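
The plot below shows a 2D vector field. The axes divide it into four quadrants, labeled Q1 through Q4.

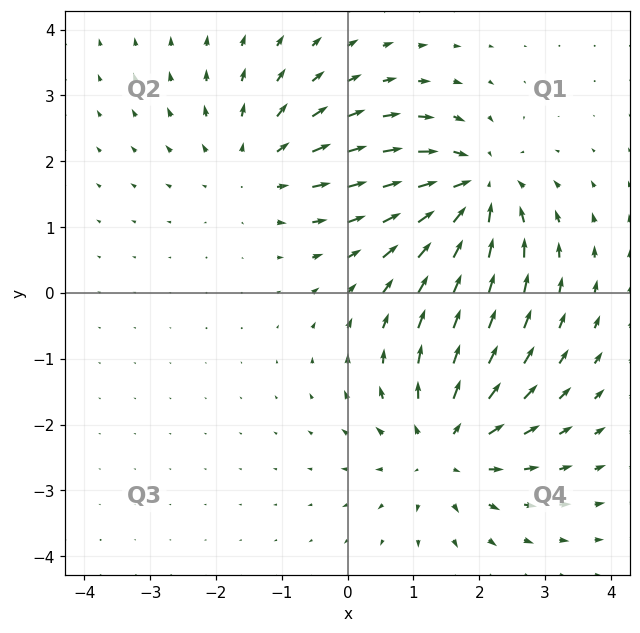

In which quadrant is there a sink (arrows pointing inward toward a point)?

Q1

The sink sits at approximately (1.9, 1.6), which lies in quadrant Q1. The divergence there is about -5, negative as expected for a sink.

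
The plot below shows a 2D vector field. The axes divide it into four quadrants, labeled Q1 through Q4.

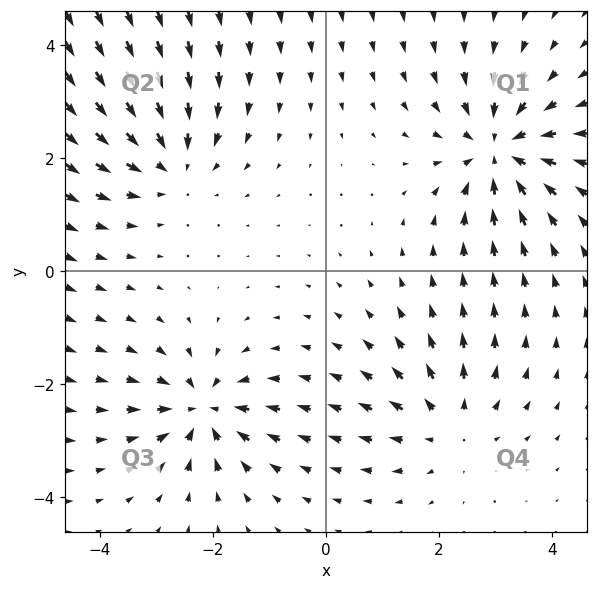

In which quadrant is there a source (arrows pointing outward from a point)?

Q4

The source sits at approximately (2.2, -2.7), which lies in quadrant Q4. The divergence there is about +3, positive as expected for a source.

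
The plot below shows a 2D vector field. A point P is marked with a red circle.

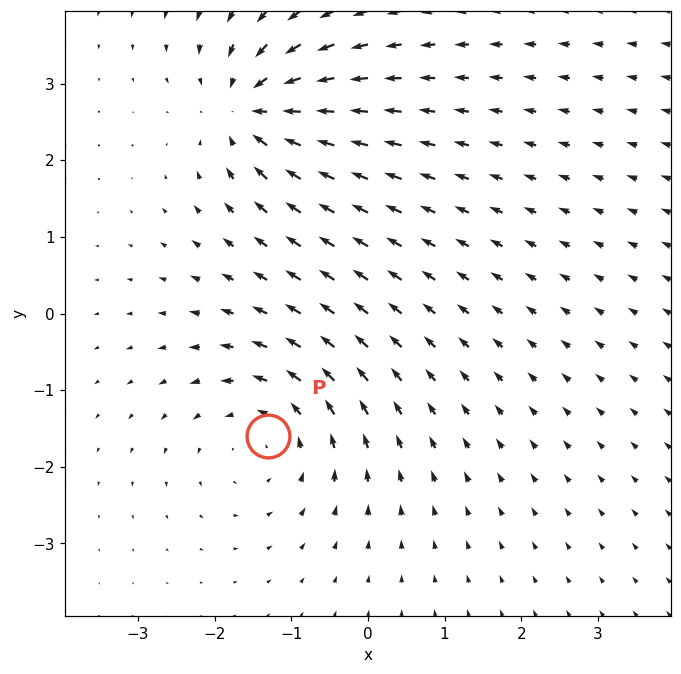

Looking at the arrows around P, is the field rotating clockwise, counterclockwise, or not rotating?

Near P at (-1.3, -1.6) the arrows circulate counterclockwise. The curl (z-component) there is about +4; positive curl means counterclockwise rotation.

counterclockwise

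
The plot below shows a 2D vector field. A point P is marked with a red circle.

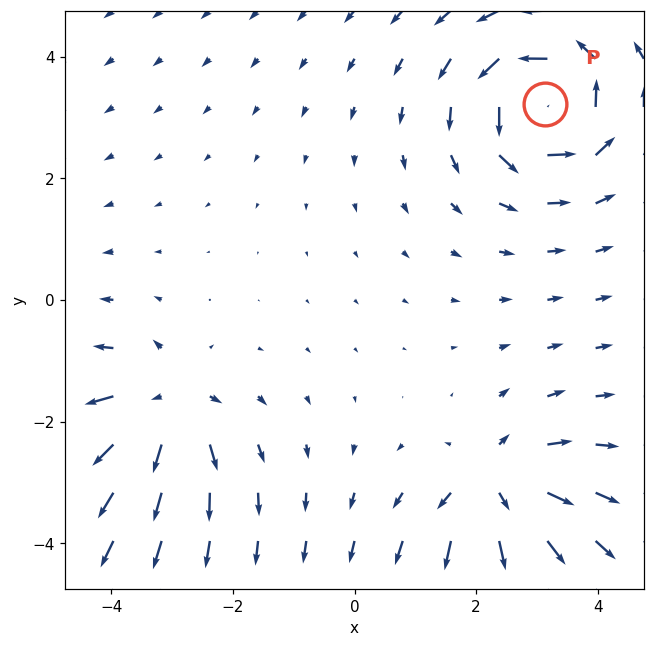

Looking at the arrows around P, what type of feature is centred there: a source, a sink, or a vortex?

At P (3.1, 3.2) the arrows circulate counterclockwise. Divergence ≈0, curl about +6 — near-zero divergence with nonzero curl is a vortex.

vortex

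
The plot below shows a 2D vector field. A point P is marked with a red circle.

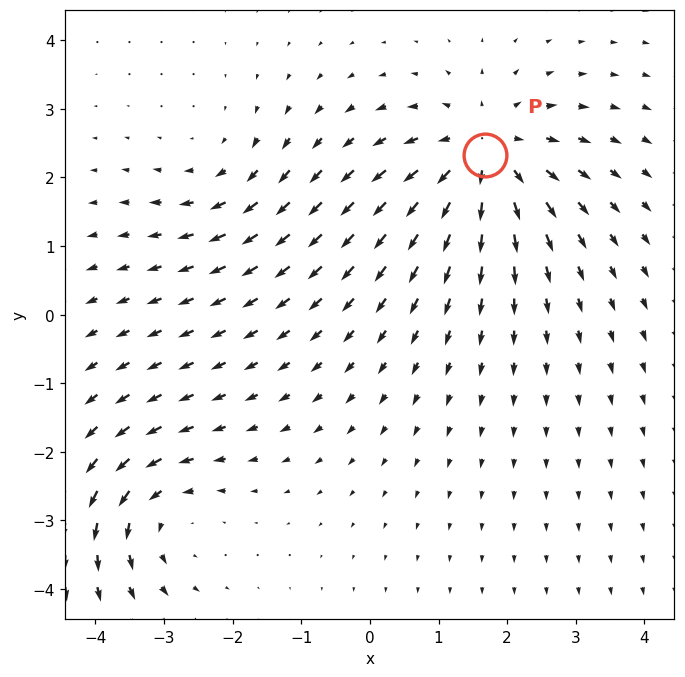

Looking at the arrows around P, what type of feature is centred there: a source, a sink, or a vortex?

At P (1.7, 2.3) the arrows spread outward. Divergence about +5, curl ≈0 — positive divergence with near-zero curl is a source.

source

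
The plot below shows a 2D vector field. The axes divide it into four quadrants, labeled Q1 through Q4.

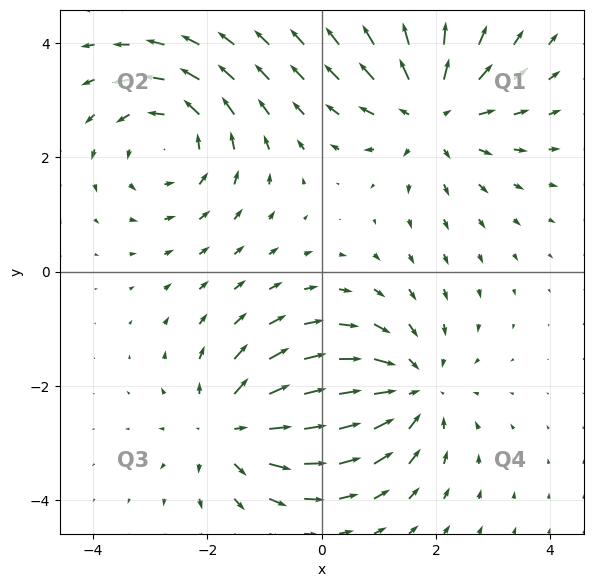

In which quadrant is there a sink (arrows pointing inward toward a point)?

Q4

The sink sits at approximately (1.5, -2.1), which lies in quadrant Q4. The divergence there is about -4, negative as expected for a sink.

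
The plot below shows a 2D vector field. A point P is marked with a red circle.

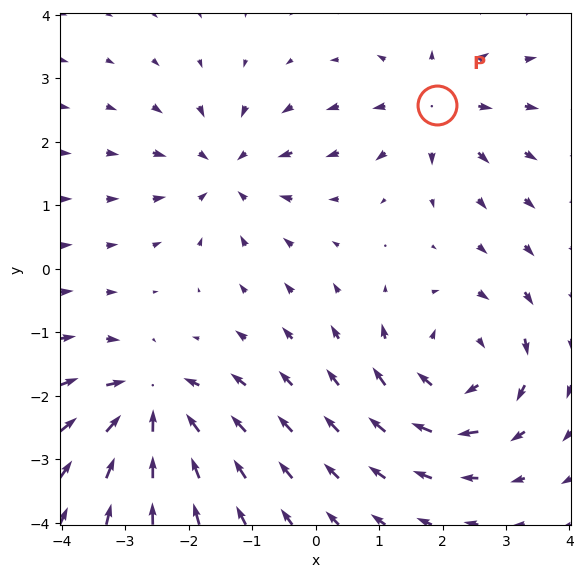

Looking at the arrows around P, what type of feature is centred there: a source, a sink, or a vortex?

source

At P (1.9, 2.6) the arrows spread outward. Divergence about +4, curl ≈0 — positive divergence with near-zero curl is a source.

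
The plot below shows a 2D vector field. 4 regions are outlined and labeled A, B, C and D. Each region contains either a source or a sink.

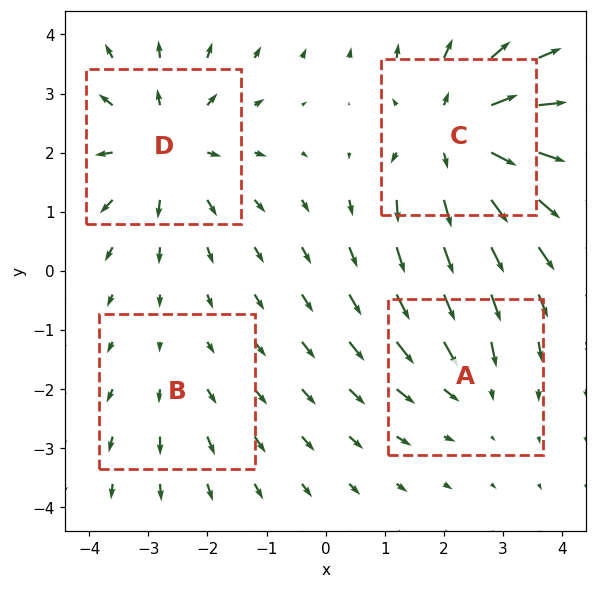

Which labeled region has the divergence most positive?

Divergence at each region's feature centre — A: about -3, B: about +2, C: about +6, D: about +5. Region C is most positive.

C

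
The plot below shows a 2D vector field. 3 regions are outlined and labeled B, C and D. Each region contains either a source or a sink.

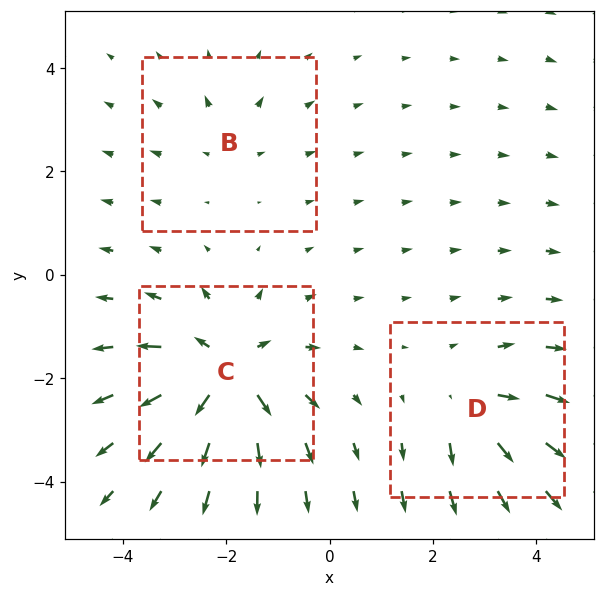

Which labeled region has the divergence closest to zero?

Divergence at each region's feature centre — B: about +2, C: about +5, D: about +3. Region B is closest to zero.

B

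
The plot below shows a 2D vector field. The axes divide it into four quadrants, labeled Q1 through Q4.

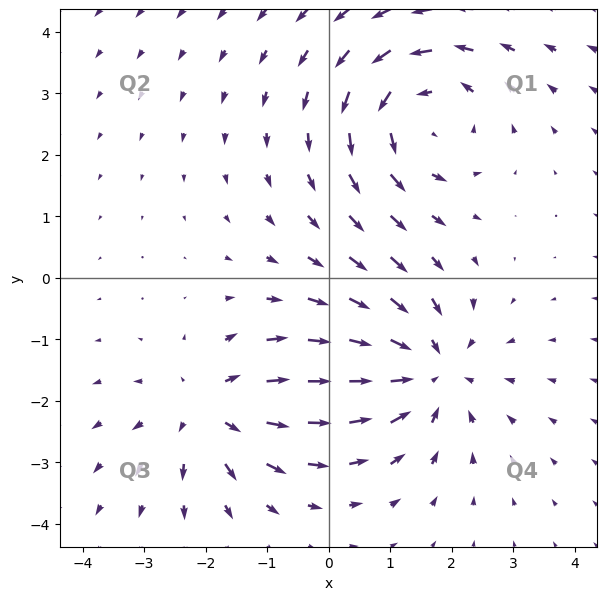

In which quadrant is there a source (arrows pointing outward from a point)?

Q3

The source sits at approximately (-1.9, -2.1), which lies in quadrant Q3. The divergence there is about +4, positive as expected for a source.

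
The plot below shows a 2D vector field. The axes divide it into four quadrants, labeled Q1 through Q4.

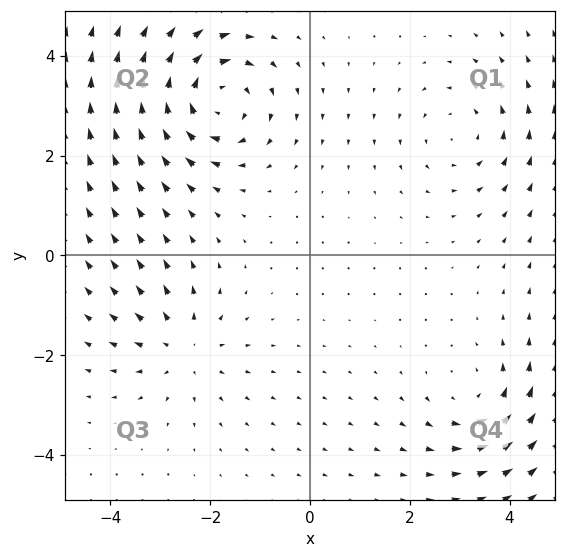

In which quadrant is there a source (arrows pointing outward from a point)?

Q3

The source sits at approximately (-2.5, -1.9), which lies in quadrant Q3. The divergence there is about +3, positive as expected for a source.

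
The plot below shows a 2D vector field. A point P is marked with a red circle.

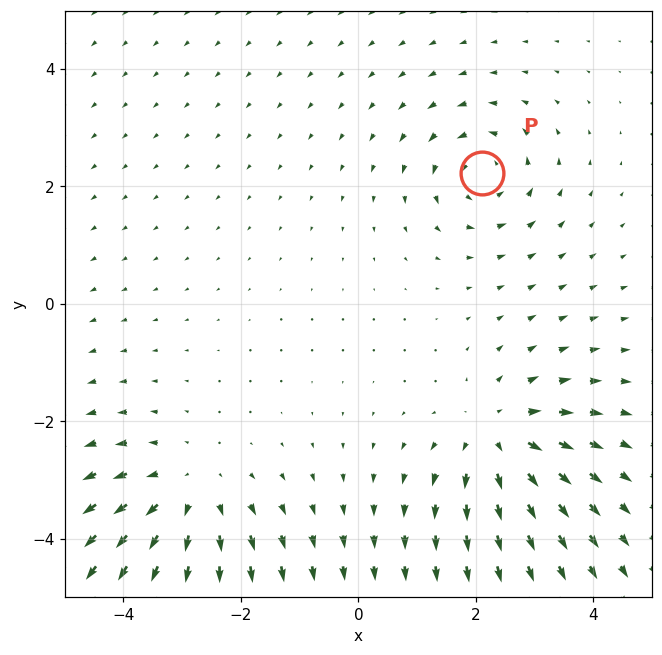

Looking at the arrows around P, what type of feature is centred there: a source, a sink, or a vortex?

vortex

At P (2.1, 2.2) the arrows circulate counterclockwise. Divergence ≈0, curl about +4 — near-zero divergence with nonzero curl is a vortex.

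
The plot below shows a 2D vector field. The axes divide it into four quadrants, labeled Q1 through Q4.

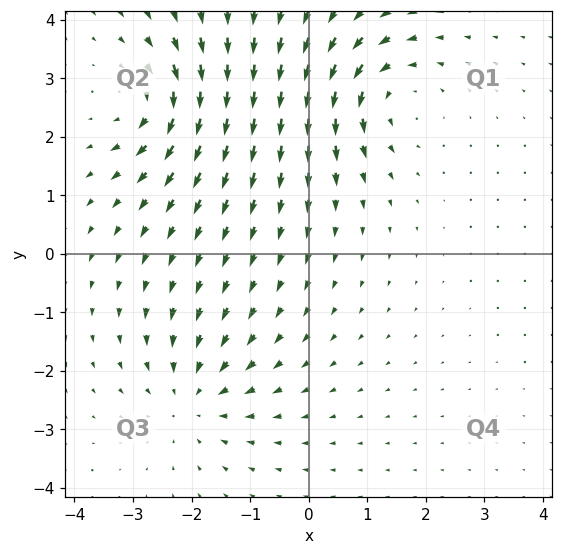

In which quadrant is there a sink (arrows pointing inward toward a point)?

Q3

The sink sits at approximately (-2.0, -2.4), which lies in quadrant Q3. The divergence there is about -4, negative as expected for a sink.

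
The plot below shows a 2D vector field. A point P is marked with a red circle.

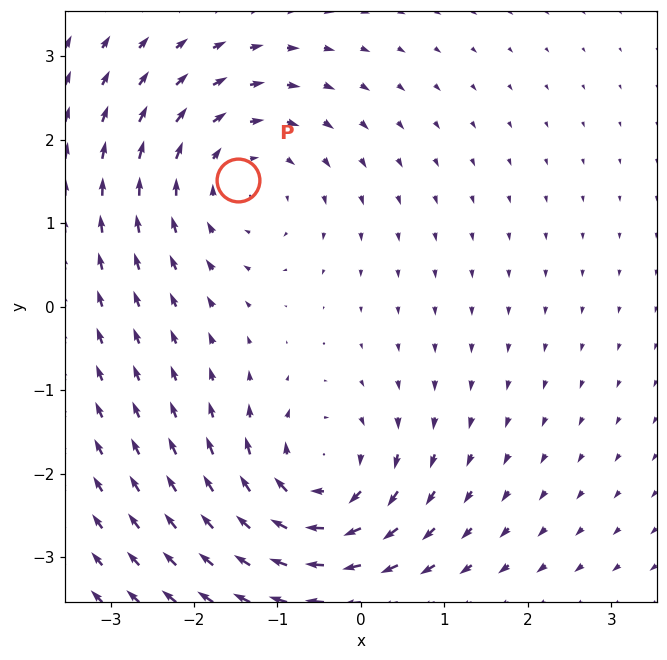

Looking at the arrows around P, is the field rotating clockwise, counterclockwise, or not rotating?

clockwise

Near P at (-1.5, 1.5) the arrows circulate clockwise. The curl (z-component) there is about -3; negative curl means clockwise rotation.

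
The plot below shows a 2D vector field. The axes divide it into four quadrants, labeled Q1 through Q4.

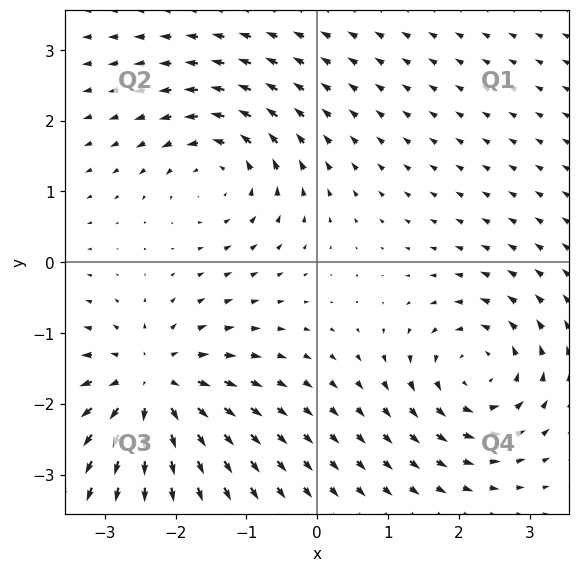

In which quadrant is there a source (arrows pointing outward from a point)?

The source sits at approximately (-2.4, -1.7), which lies in quadrant Q3. The divergence there is about +4, positive as expected for a source.

Q3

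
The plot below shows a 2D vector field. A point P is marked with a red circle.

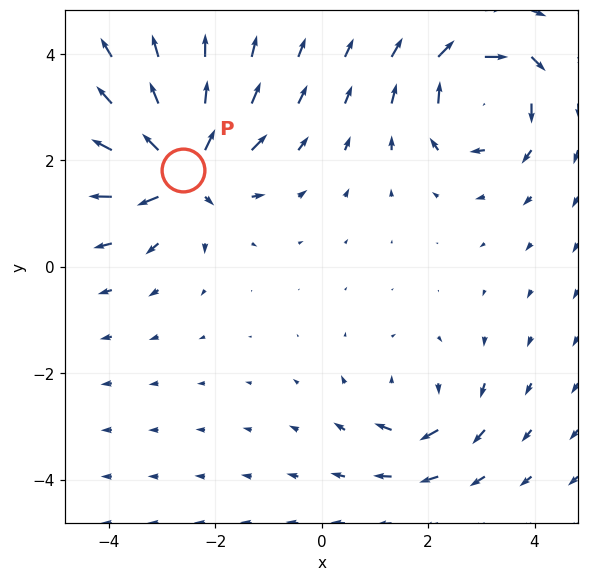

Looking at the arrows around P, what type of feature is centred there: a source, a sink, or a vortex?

source

At P (-2.6, 1.8) the arrows spread outward. Divergence about +7, curl ≈0 — positive divergence with near-zero curl is a source.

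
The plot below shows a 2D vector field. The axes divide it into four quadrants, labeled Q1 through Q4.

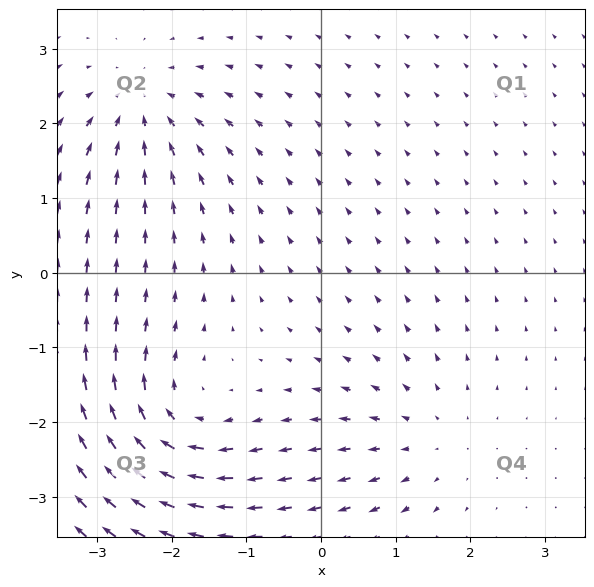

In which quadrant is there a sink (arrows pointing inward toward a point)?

The sink sits at approximately (-2.4, 2.2), which lies in quadrant Q2. The divergence there is about -4, negative as expected for a sink.

Q2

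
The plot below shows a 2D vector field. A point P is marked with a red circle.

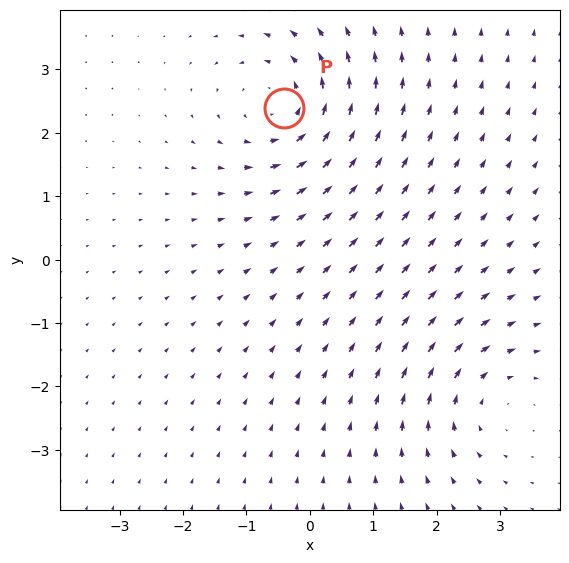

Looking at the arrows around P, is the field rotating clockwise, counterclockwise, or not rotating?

counterclockwise

Near P at (-0.4, 2.4) the arrows circulate counterclockwise. The curl (z-component) there is about +3; positive curl means counterclockwise rotation.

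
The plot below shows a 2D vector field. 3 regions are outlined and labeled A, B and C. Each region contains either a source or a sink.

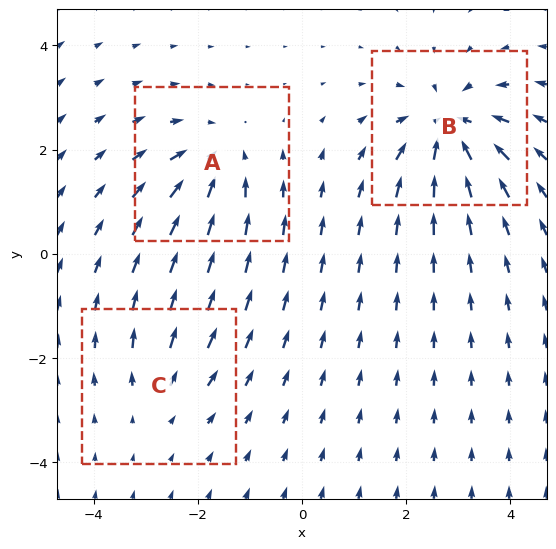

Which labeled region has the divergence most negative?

B

Divergence at each region's feature centre — A: about -4, B: about -5, C: about +2. Region B is most negative.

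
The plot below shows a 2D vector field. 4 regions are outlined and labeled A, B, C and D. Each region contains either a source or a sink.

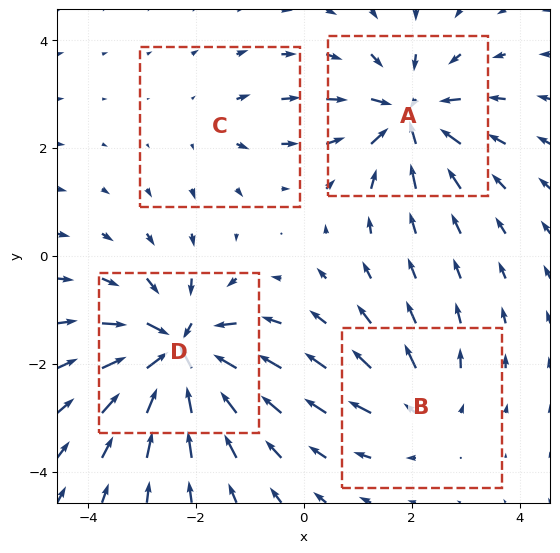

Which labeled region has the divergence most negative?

D

Divergence at each region's feature centre — A: about -6, B: about +3, C: about +2, D: about -8. Region D is most negative.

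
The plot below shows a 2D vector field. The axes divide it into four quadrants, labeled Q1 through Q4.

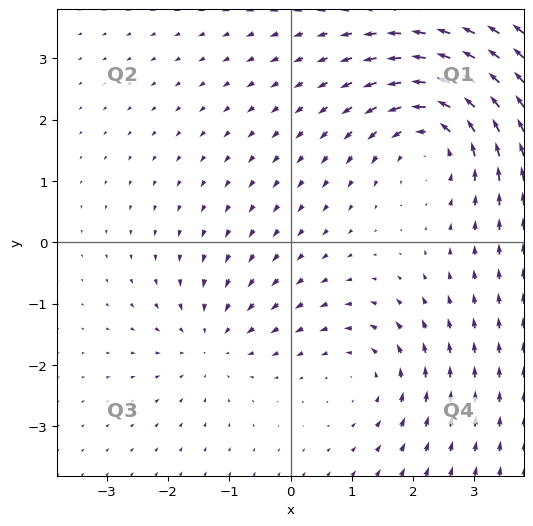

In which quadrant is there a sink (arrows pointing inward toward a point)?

The sink sits at approximately (-1.3, -1.6), which lies in quadrant Q3. The divergence there is about -3, negative as expected for a sink.

Q3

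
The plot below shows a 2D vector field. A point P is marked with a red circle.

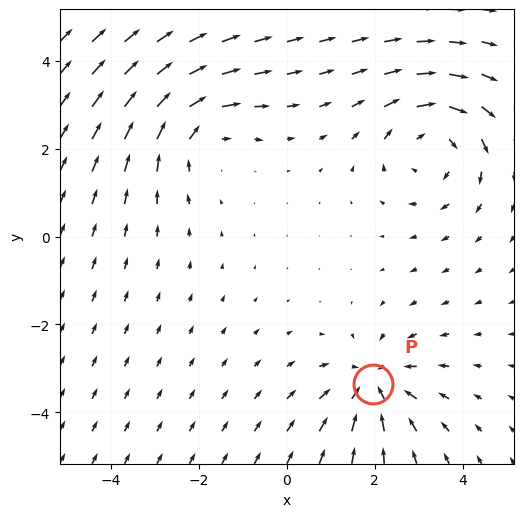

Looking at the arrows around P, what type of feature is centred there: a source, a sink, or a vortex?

sink

At P (1.9, -3.4) the arrows converge inward. Divergence about -3, curl ≈0 — negative divergence with near-zero curl is a sink.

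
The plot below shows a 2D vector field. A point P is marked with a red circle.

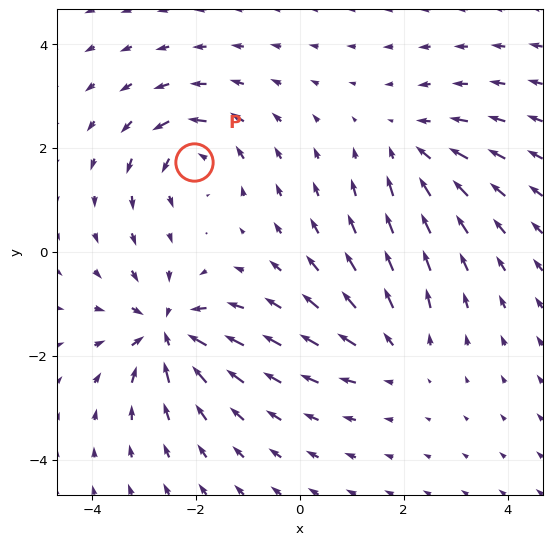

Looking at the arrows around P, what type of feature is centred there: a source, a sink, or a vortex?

At P (-2.0, 1.7) the arrows circulate counterclockwise. Divergence ≈0, curl about +5 — near-zero divergence with nonzero curl is a vortex.

vortex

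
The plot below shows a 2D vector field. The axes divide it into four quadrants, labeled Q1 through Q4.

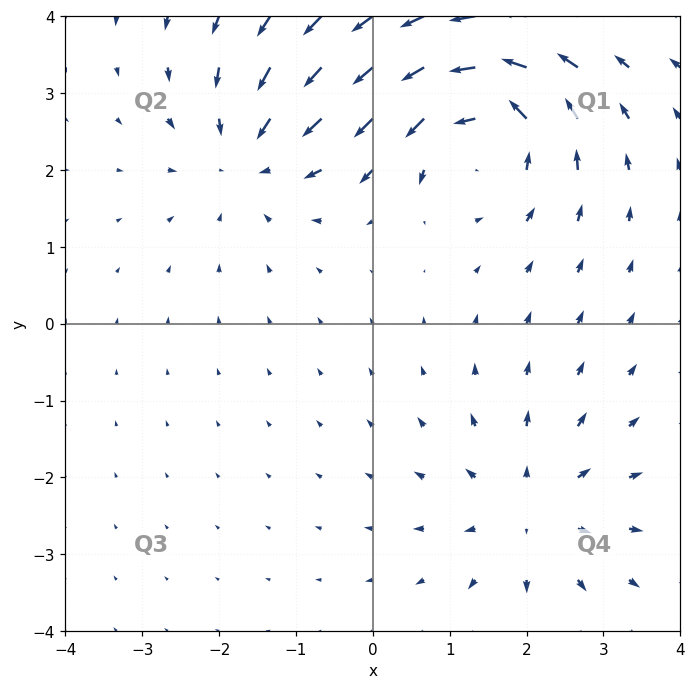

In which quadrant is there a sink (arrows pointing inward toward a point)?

The sink sits at approximately (-1.6, 2.2), which lies in quadrant Q2. The divergence there is about -4, negative as expected for a sink.

Q2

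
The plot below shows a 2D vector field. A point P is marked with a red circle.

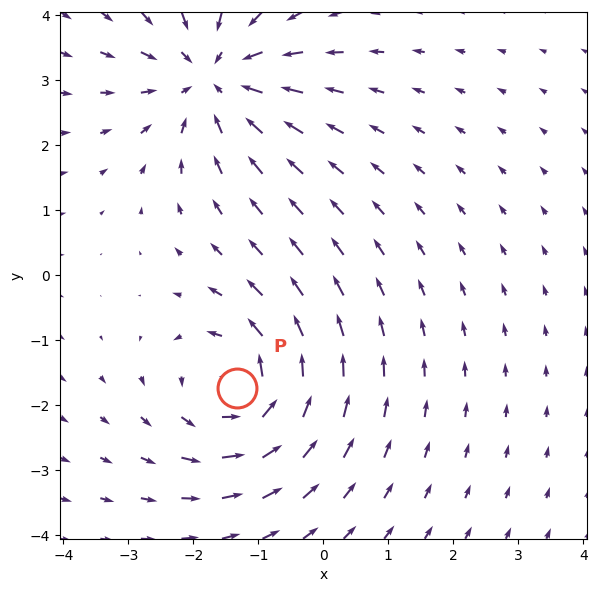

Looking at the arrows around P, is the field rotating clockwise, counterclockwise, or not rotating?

counterclockwise

Near P at (-1.3, -1.7) the arrows circulate counterclockwise. The curl (z-component) there is about +5; positive curl means counterclockwise rotation.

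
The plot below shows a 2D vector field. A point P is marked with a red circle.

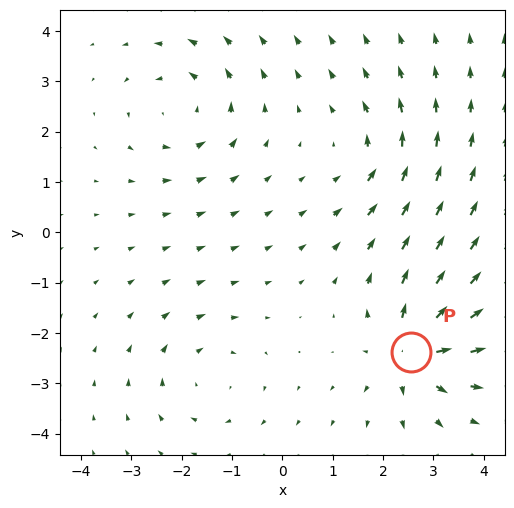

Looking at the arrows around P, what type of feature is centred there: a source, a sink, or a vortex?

At P (2.6, -2.4) the arrows spread outward. Divergence about +6, curl ≈0 — positive divergence with near-zero curl is a source.

source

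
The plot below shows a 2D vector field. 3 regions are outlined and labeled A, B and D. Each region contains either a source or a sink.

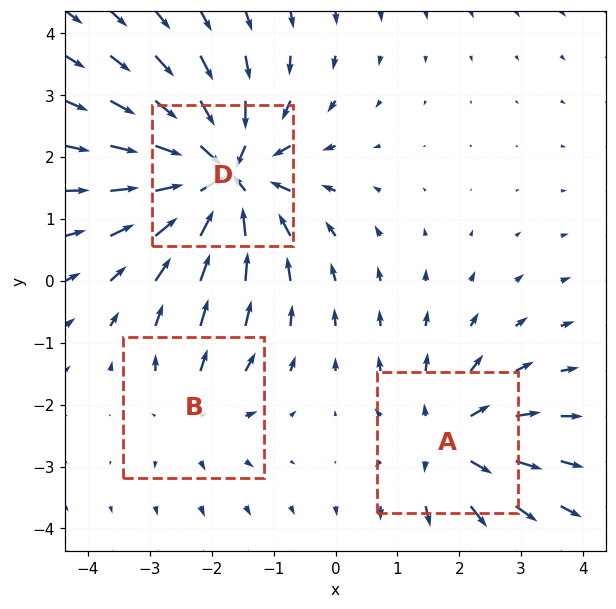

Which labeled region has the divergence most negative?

Divergence at each region's feature centre — A: about +4, B: about +2, D: about -6. Region D is most negative.

D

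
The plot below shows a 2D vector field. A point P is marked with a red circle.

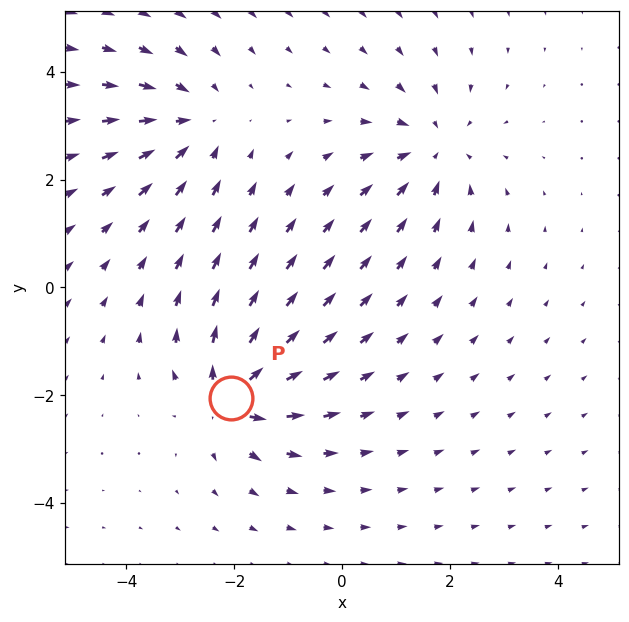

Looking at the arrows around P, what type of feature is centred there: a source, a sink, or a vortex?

source

At P (-2.1, -2.1) the arrows spread outward. Divergence about +6, curl ≈0 — positive divergence with near-zero curl is a source.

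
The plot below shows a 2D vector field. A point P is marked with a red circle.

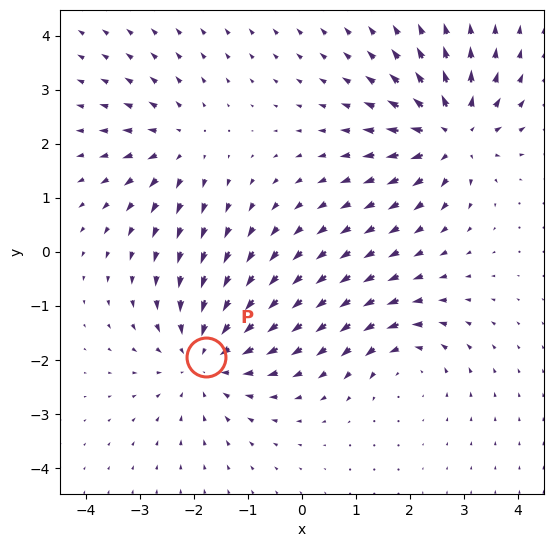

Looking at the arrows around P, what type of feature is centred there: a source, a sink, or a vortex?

sink

At P (-1.8, -1.9) the arrows converge inward. Divergence about -4, curl ≈0 — negative divergence with near-zero curl is a sink.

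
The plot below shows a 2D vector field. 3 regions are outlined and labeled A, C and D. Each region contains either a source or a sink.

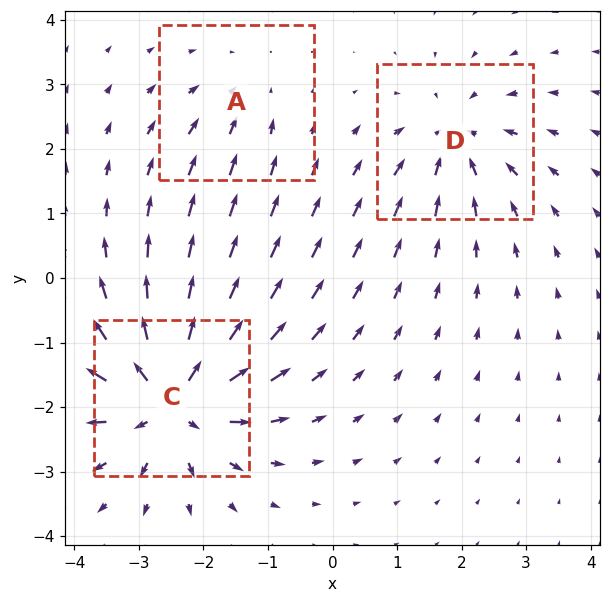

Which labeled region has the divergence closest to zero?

A

Divergence at each region's feature centre — A: about -2, C: about +6, D: about -4. Region A is closest to zero.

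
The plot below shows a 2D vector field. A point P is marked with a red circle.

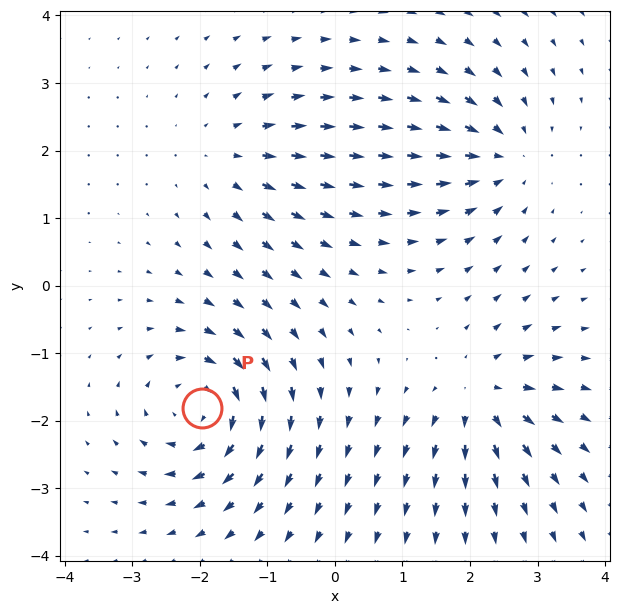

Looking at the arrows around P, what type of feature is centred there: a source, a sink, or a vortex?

At P (-2.0, -1.8) the arrows circulate clockwise. Divergence ≈0, curl about -5 — near-zero divergence with nonzero curl is a vortex.

vortex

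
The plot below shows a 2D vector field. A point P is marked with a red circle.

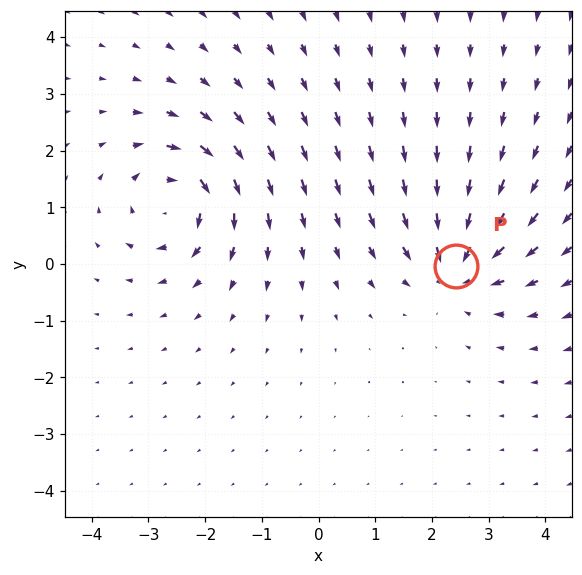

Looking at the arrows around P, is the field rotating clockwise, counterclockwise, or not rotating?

Near P at (2.4, -0.0) the arrows show no circulation. The curl there is ≈0.

not rotating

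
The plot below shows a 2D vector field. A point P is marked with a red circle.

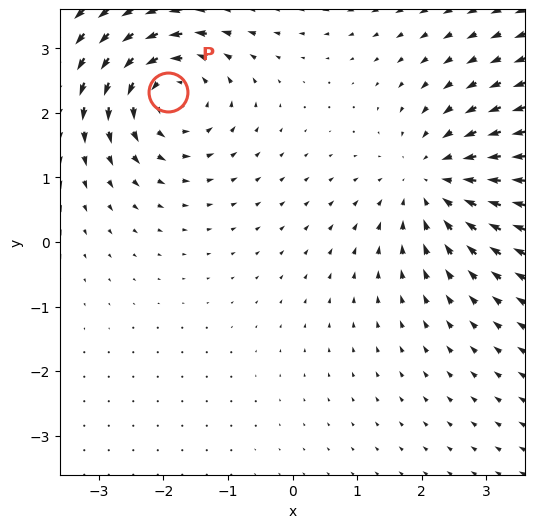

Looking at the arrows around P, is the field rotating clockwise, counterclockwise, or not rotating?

Near P at (-1.9, 2.3) the arrows circulate counterclockwise. The curl (z-component) there is about +4; positive curl means counterclockwise rotation.

counterclockwise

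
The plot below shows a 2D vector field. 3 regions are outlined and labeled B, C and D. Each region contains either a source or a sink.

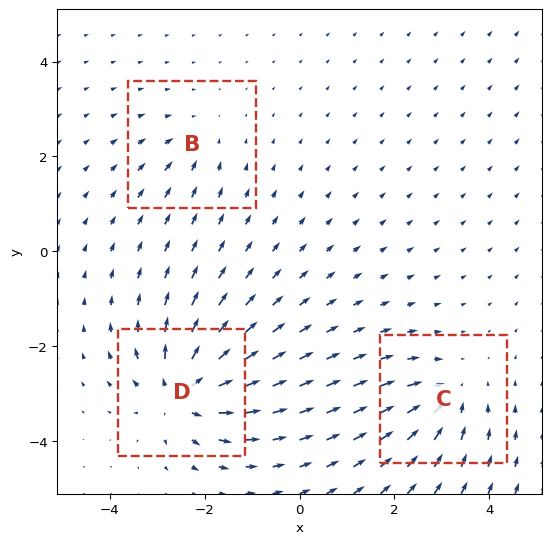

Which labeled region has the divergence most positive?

D

Divergence at each region's feature centre — B: about -2, C: about -4, D: about +6. Region D is most positive.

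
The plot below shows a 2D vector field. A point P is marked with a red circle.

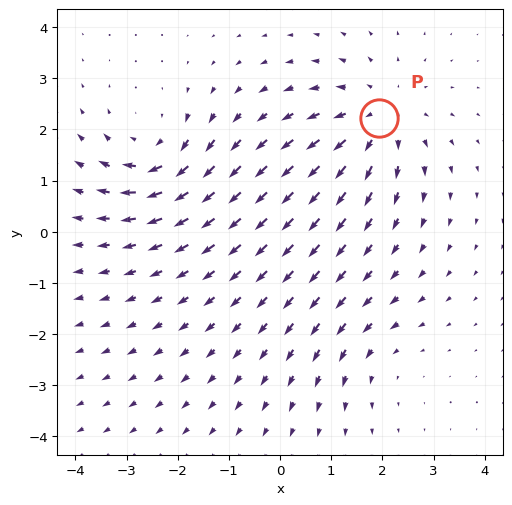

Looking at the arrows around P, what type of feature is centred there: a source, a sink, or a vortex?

At P (1.9, 2.2) the arrows spread outward. Divergence about +4, curl ≈0 — positive divergence with near-zero curl is a source.

source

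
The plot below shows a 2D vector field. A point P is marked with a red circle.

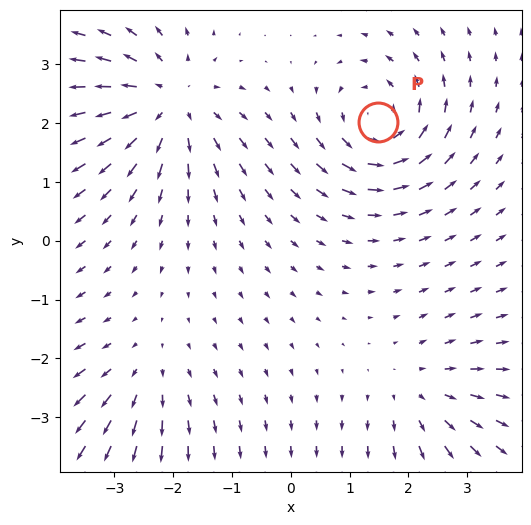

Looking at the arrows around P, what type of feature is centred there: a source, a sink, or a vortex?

vortex

At P (1.5, 2.0) the arrows circulate counterclockwise. Divergence ≈0, curl about +5 — near-zero divergence with nonzero curl is a vortex.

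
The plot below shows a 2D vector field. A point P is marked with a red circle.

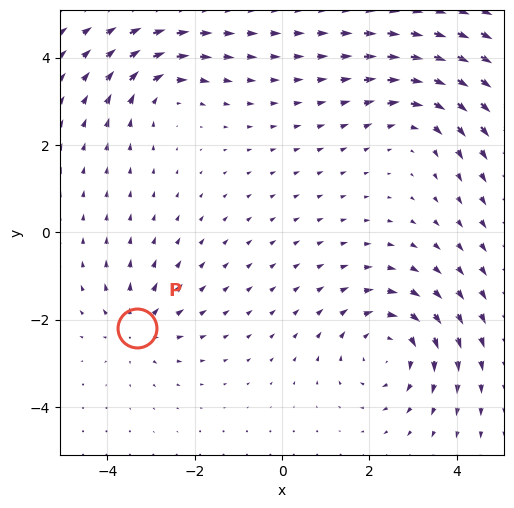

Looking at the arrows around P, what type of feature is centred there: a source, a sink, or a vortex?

source

At P (-3.3, -2.2) the arrows spread outward. Divergence about +4, curl ≈0 — positive divergence with near-zero curl is a source.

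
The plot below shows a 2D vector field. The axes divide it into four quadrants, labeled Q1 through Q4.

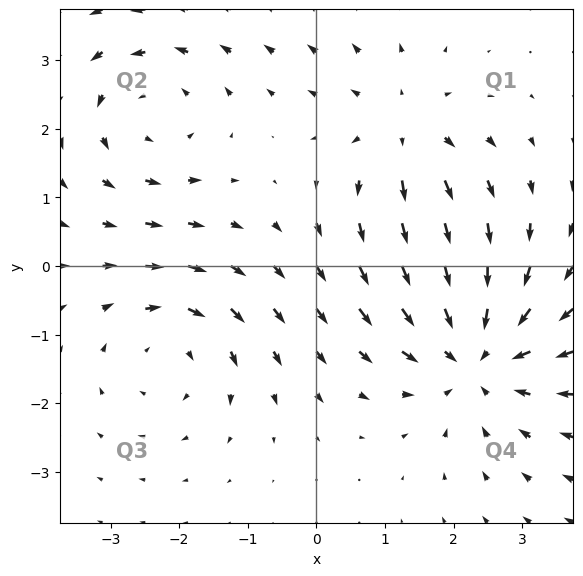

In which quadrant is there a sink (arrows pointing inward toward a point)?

The sink sits at approximately (2.3, -1.3), which lies in quadrant Q4. The divergence there is about -5, negative as expected for a sink.

Q4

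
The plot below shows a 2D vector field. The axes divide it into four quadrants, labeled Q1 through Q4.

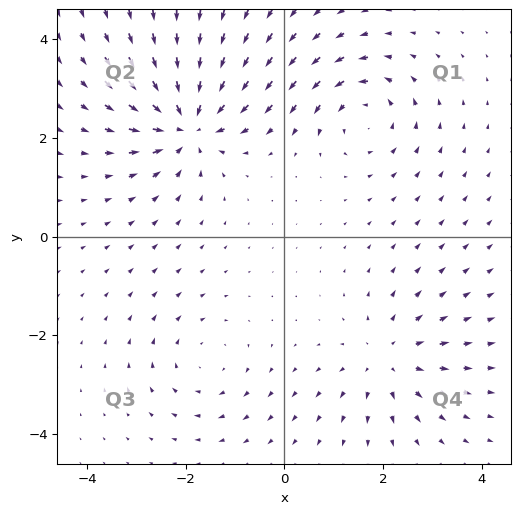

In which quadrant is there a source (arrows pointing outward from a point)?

The source sits at approximately (2.1, -2.5), which lies in quadrant Q4. The divergence there is about +4, positive as expected for a source.

Q4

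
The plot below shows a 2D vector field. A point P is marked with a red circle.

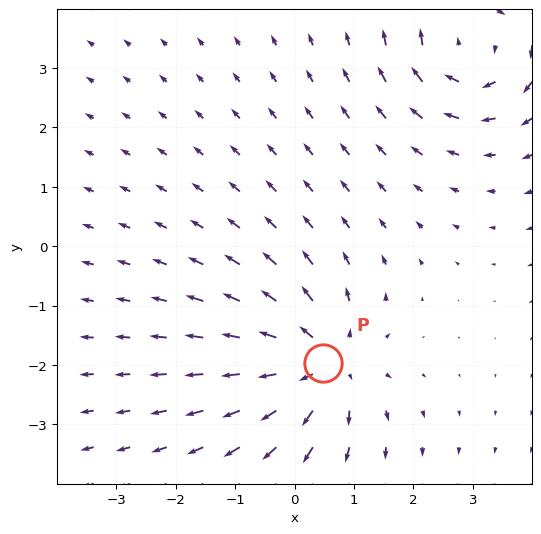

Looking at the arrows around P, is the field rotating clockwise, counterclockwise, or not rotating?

Near P at (0.5, -2.0) the arrows show no circulation. The curl there is ≈0.

not rotating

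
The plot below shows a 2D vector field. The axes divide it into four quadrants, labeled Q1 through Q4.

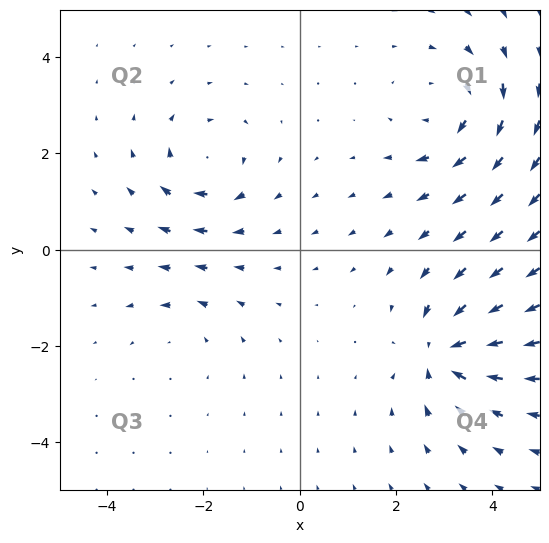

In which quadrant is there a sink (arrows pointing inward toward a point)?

The sink sits at approximately (3.0, -2.1), which lies in quadrant Q4. The divergence there is about -6, negative as expected for a sink.

Q4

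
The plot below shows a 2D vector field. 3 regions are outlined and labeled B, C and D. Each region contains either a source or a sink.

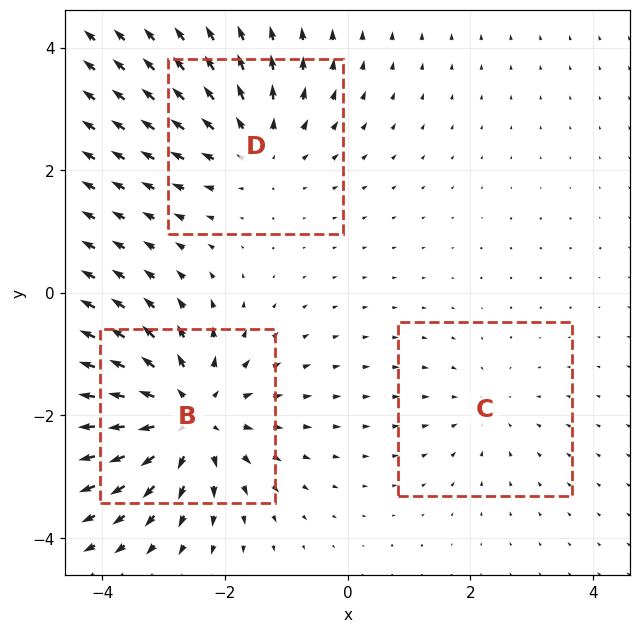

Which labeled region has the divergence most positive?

B

Divergence at each region's feature centre — B: about +5, C: about -2, D: about +3. Region B is most positive.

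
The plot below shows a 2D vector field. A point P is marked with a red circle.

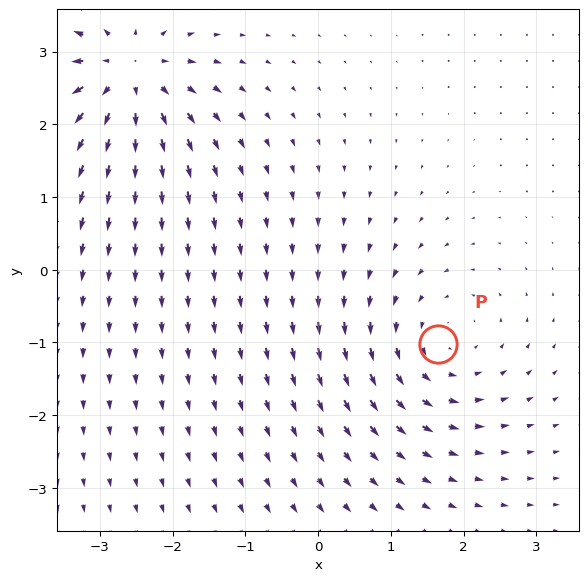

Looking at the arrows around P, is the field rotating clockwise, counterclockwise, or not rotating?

Near P at (1.6, -1.0) the arrows circulate counterclockwise. The curl (z-component) there is about +4; positive curl means counterclockwise rotation.

counterclockwise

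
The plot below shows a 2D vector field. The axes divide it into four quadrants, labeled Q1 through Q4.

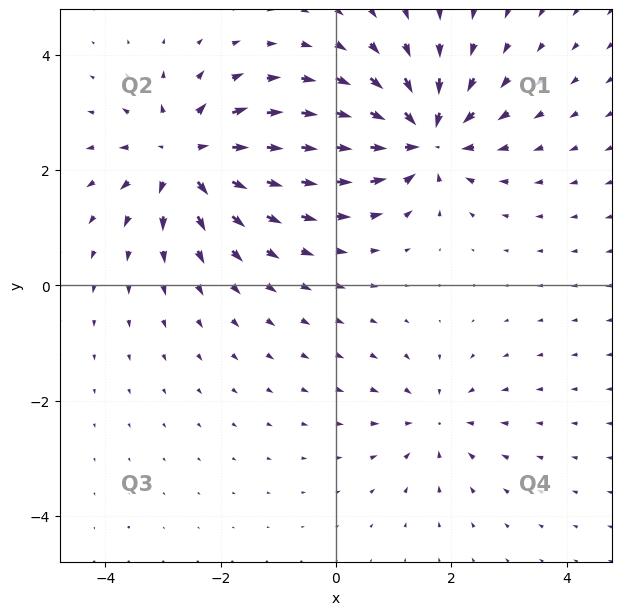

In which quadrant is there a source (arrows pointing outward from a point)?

The source sits at approximately (-2.6, 2.2), which lies in quadrant Q2. The divergence there is about +6, positive as expected for a source.

Q2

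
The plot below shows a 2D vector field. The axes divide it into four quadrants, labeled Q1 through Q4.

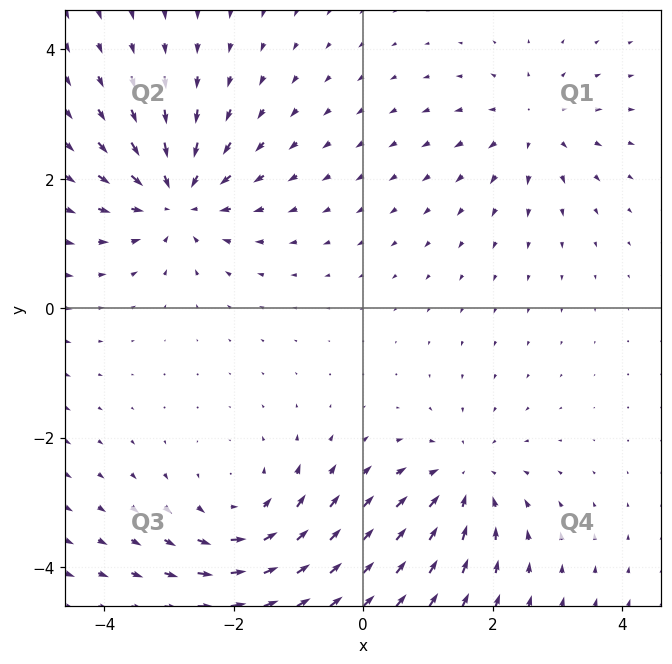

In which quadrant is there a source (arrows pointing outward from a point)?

Q1

The source sits at approximately (2.6, 2.8), which lies in quadrant Q1. The divergence there is about +4, positive as expected for a source.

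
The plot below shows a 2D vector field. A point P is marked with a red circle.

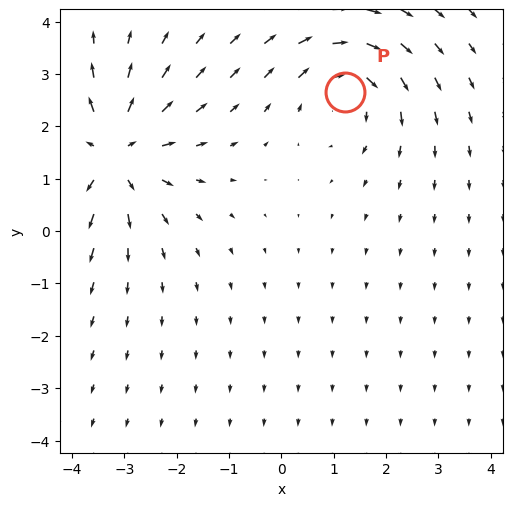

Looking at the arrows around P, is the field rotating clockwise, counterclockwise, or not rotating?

clockwise

Near P at (1.2, 2.7) the arrows circulate clockwise. The curl (z-component) there is about -3; negative curl means clockwise rotation.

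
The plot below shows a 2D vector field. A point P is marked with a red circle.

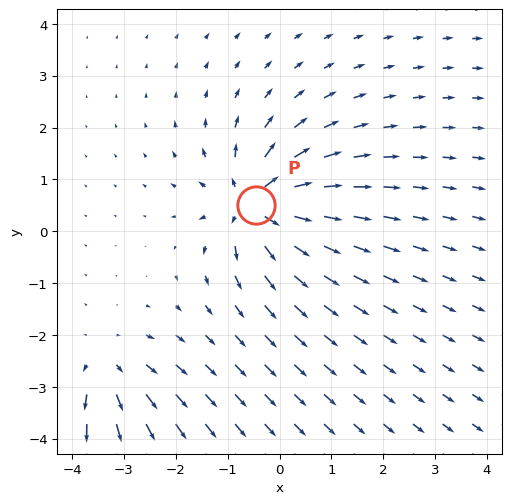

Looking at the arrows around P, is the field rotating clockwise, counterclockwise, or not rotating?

Near P at (-0.5, 0.5) the arrows show no circulation. The curl there is ≈0.

not rotating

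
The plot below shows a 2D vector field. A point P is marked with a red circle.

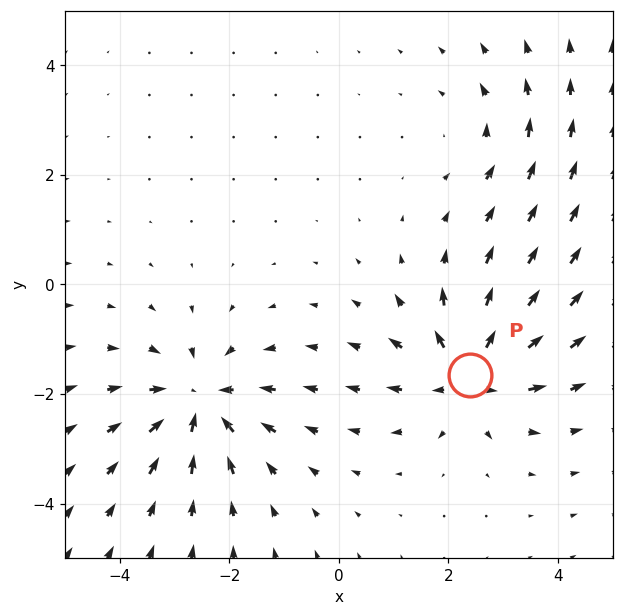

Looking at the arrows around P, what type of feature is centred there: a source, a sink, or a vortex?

At P (2.4, -1.7) the arrows spread outward. Divergence about +6, curl ≈0 — positive divergence with near-zero curl is a source.

source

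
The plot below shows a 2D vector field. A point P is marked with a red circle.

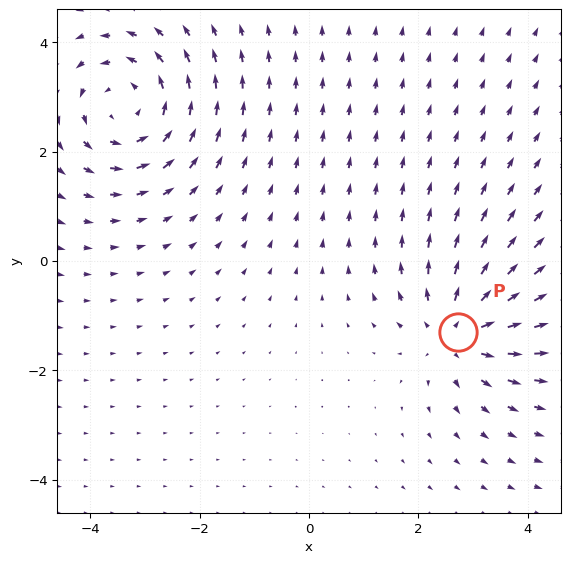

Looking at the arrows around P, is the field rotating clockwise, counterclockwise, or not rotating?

Near P at (2.7, -1.3) the arrows show no circulation. The curl there is ≈0.

not rotating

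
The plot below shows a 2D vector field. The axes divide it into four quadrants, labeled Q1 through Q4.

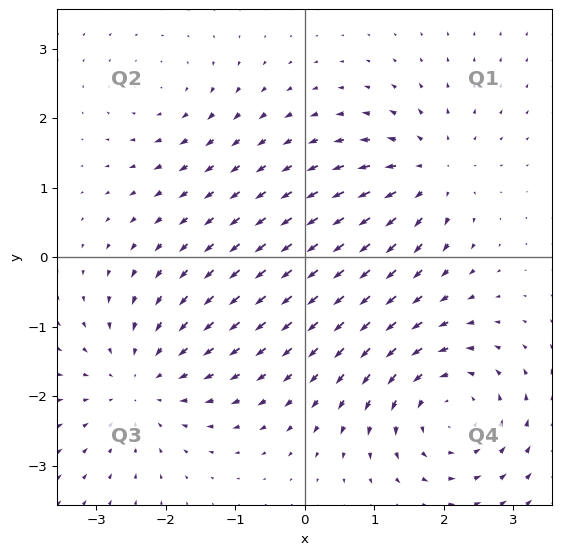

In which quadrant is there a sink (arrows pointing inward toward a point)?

Q3

The sink sits at approximately (-2.3, -1.8), which lies in quadrant Q3. The divergence there is about -4, negative as expected for a sink.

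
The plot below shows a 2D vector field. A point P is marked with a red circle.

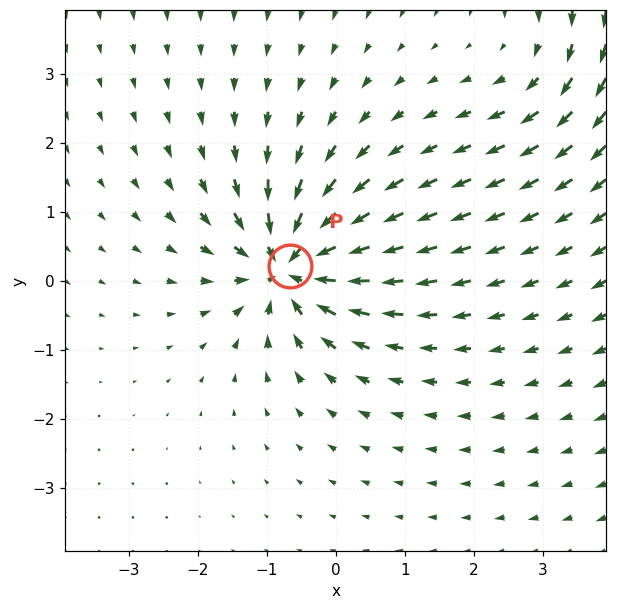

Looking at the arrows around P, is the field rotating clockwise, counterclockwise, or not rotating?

Near P at (-0.7, 0.2) the arrows show no circulation. The curl there is ≈0.

not rotating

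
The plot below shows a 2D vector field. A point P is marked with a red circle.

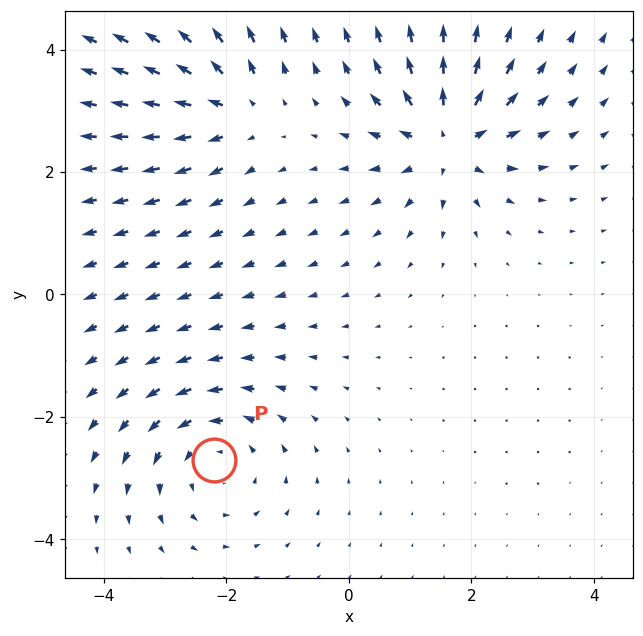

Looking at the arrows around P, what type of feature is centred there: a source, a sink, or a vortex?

At P (-2.2, -2.7) the arrows circulate counterclockwise. Divergence ≈0, curl about +4 — near-zero divergence with nonzero curl is a vortex.

vortex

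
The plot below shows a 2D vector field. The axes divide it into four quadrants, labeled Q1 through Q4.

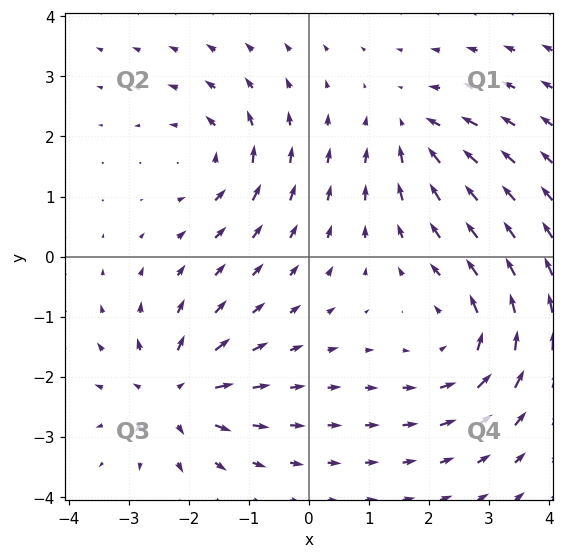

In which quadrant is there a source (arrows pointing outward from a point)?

The source sits at approximately (-2.2, -2.3), which lies in quadrant Q3. The divergence there is about +5, positive as expected for a source.

Q3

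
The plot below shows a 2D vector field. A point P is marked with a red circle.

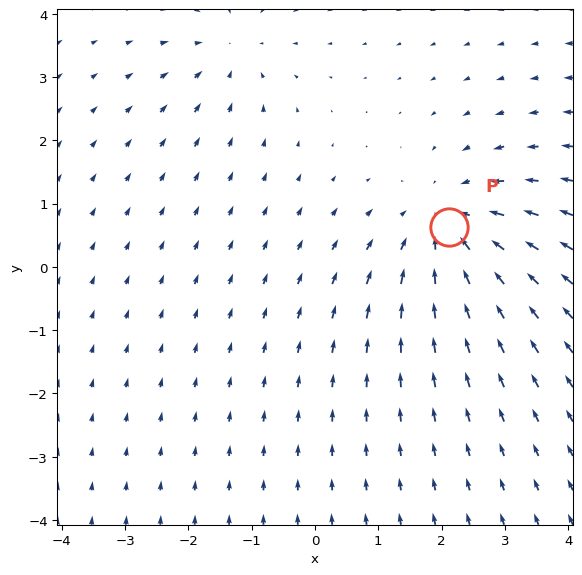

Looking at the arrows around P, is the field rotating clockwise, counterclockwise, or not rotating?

Near P at (2.1, 0.6) the arrows show no circulation. The curl there is ≈0.

not rotating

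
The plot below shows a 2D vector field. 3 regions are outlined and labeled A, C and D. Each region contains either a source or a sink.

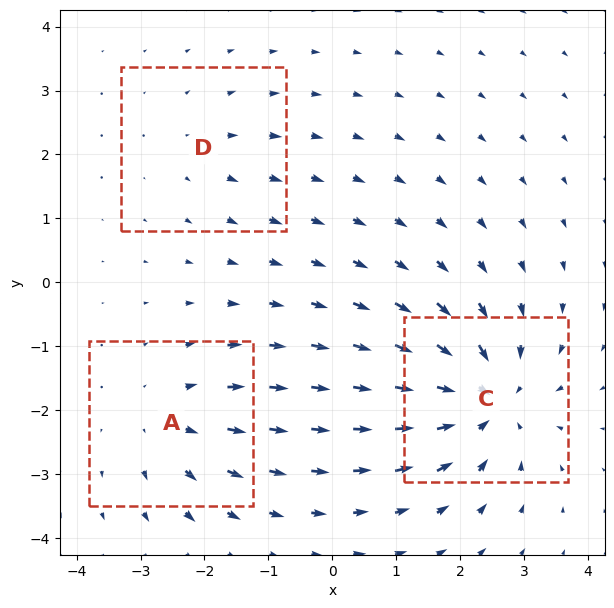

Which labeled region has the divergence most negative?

Divergence at each region's feature centre — A: about +3, C: about -5, D: about +2. Region C is most negative.

C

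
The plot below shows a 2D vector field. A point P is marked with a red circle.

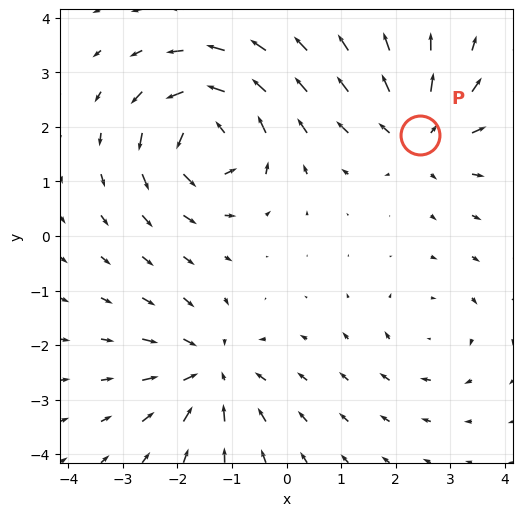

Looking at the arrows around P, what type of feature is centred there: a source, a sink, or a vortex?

source

At P (2.4, 1.9) the arrows spread outward. Divergence about +4, curl ≈0 — positive divergence with near-zero curl is a source.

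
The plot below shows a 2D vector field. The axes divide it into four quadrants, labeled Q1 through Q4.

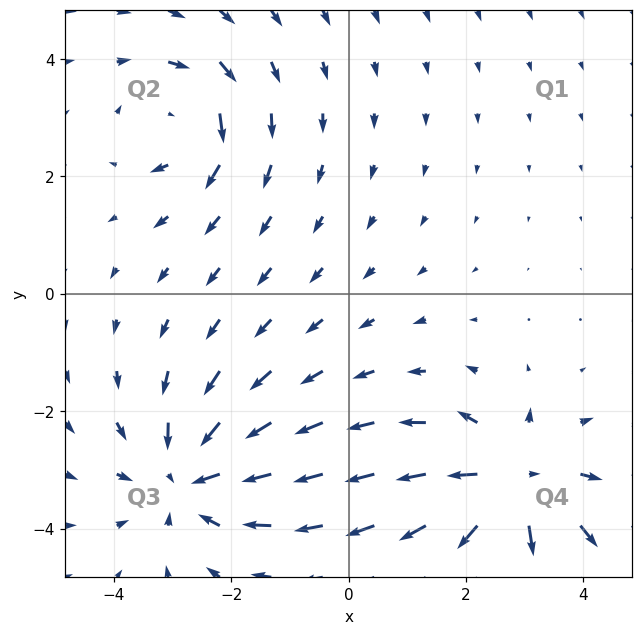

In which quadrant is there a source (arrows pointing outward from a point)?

Q4

The source sits at approximately (2.8, -3.2), which lies in quadrant Q4. The divergence there is about +7, positive as expected for a source.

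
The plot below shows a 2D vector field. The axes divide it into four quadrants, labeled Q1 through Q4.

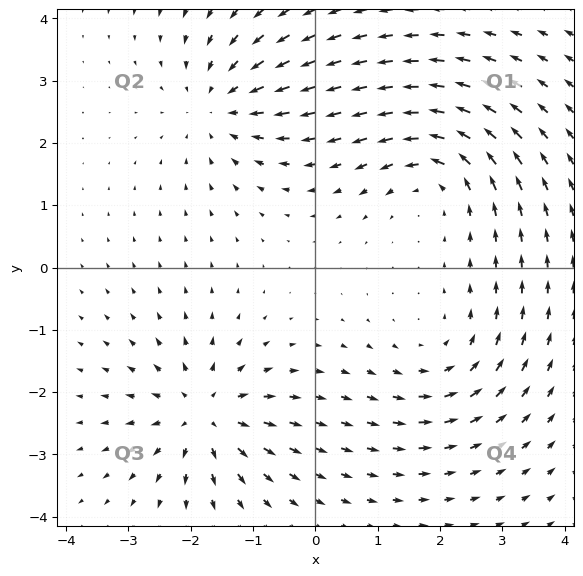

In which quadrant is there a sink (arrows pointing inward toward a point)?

Q2

The sink sits at approximately (-1.5, 2.6), which lies in quadrant Q2. The divergence there is about -5, negative as expected for a sink.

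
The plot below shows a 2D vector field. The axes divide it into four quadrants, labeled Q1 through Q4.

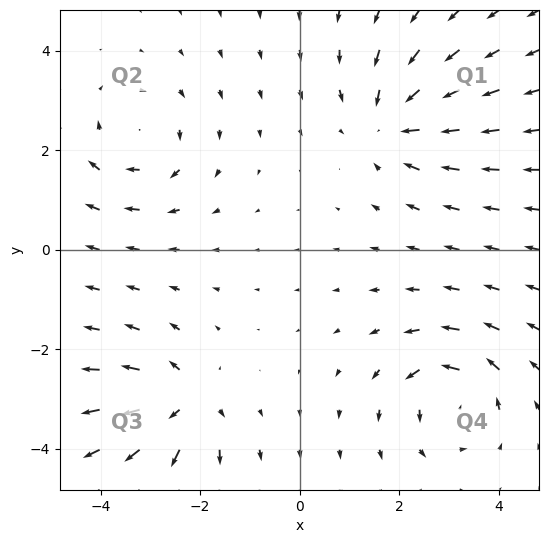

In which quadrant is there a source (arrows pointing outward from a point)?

Q3

The source sits at approximately (-2.3, -3.1), which lies in quadrant Q3. The divergence there is about +4, positive as expected for a source.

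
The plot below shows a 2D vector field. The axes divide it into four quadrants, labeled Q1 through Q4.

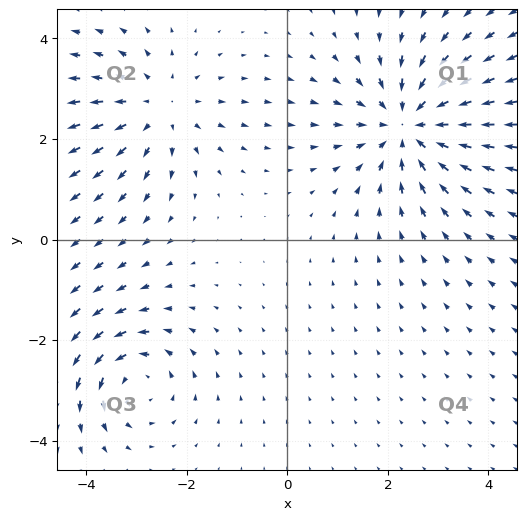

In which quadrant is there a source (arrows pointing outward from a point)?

Q2

The source sits at approximately (-2.6, 2.6), which lies in quadrant Q2. The divergence there is about +3, positive as expected for a source.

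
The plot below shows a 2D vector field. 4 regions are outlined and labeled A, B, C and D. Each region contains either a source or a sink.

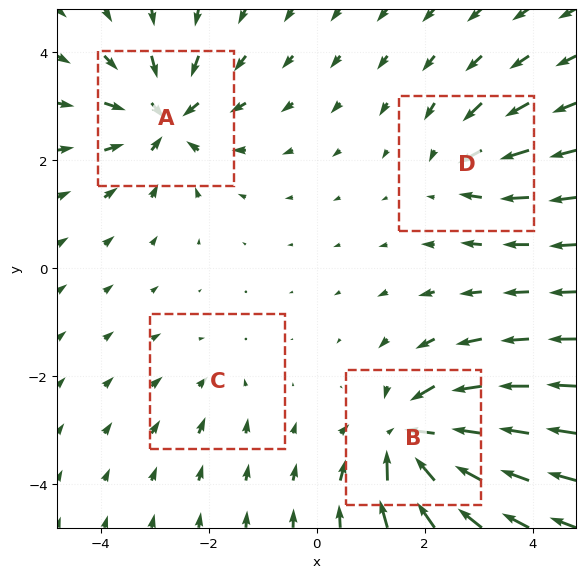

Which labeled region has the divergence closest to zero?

C

Divergence at each region's feature centre — A: about -6, B: about -8, C: about -2, D: about -4. Region C is closest to zero.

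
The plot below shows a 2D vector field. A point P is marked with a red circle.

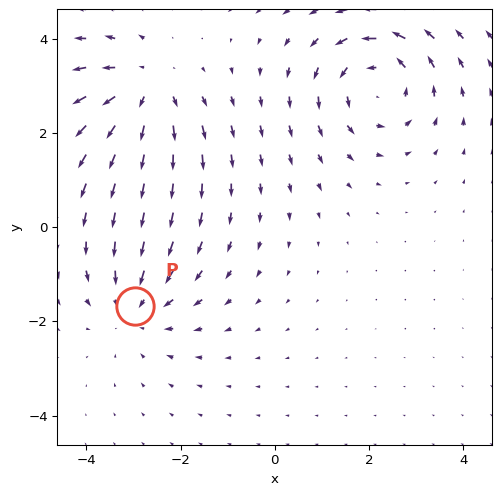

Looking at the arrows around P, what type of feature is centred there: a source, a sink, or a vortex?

At P (-3.0, -1.7) the arrows converge inward. Divergence about -3, curl ≈0 — negative divergence with near-zero curl is a sink.

sink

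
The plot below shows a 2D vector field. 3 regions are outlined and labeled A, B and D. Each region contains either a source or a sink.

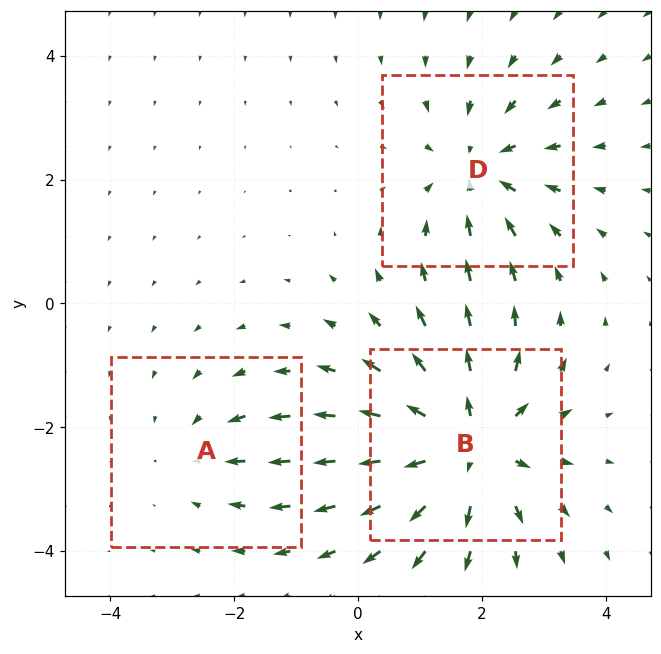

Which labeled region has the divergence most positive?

B

Divergence at each region's feature centre — A: about -2, B: about +5, D: about -3. Region B is most positive.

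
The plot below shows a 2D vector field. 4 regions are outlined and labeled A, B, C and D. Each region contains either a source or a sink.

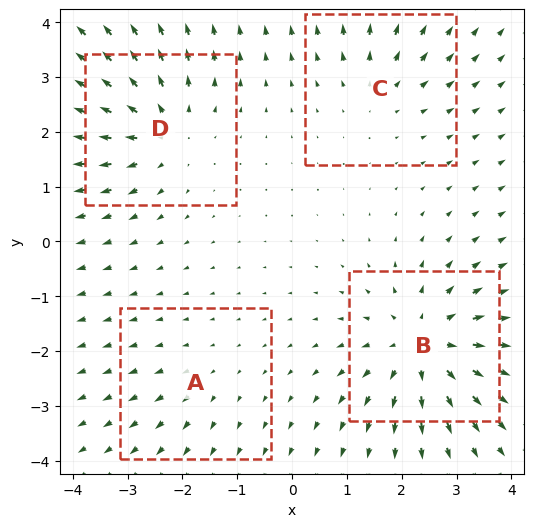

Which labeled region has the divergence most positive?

B

Divergence at each region's feature centre — A: about +2, B: about +6, C: about +3, D: about +5. Region B is most positive.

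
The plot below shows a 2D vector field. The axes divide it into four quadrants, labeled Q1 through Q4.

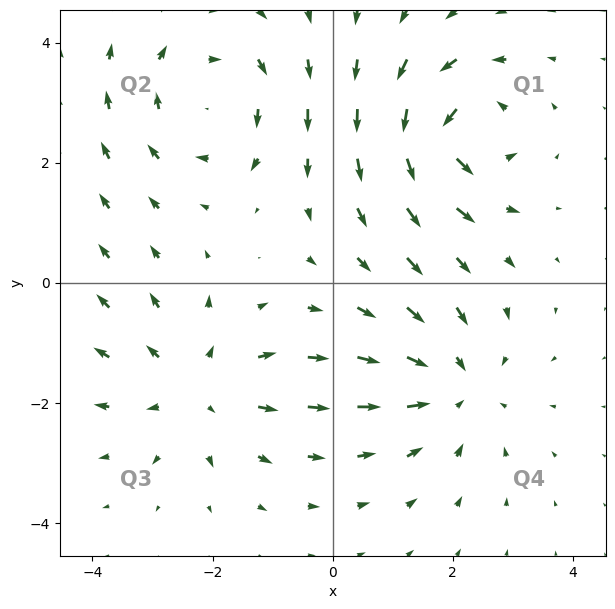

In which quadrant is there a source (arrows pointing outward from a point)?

The source sits at approximately (-2.2, -1.7), which lies in quadrant Q3. The divergence there is about +4, positive as expected for a source.

Q3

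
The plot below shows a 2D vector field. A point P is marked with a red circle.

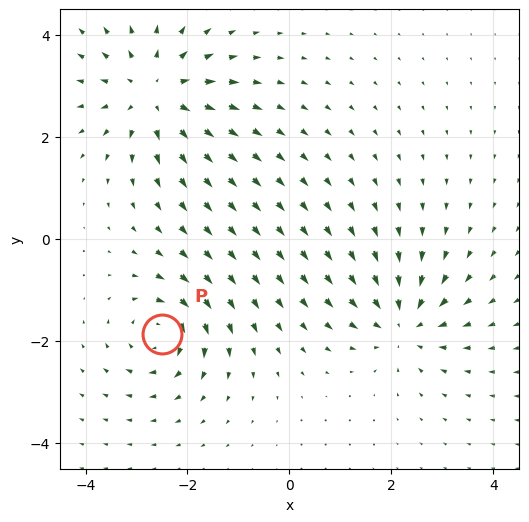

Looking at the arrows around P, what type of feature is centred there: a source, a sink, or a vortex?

At P (-2.5, -1.9) the arrows circulate clockwise. Divergence ≈0, curl about -5 — near-zero divergence with nonzero curl is a vortex.

vortex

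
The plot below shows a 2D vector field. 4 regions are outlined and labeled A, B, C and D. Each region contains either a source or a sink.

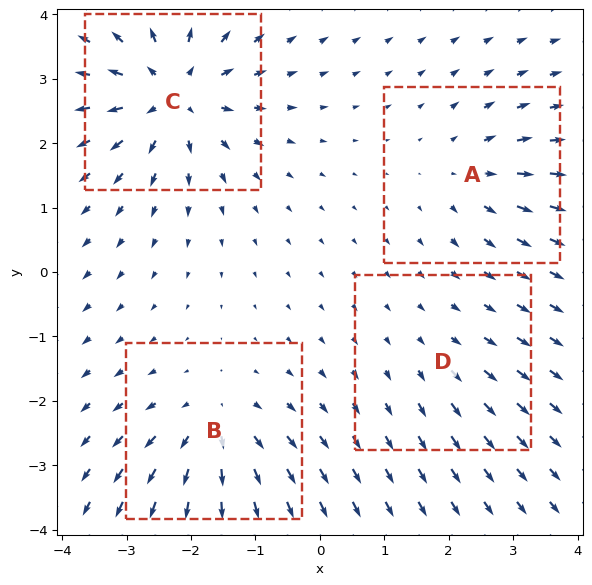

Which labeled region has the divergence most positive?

C

Divergence at each region's feature centre — A: about +4, B: about +6, C: about +8, D: about +2. Region C is most positive.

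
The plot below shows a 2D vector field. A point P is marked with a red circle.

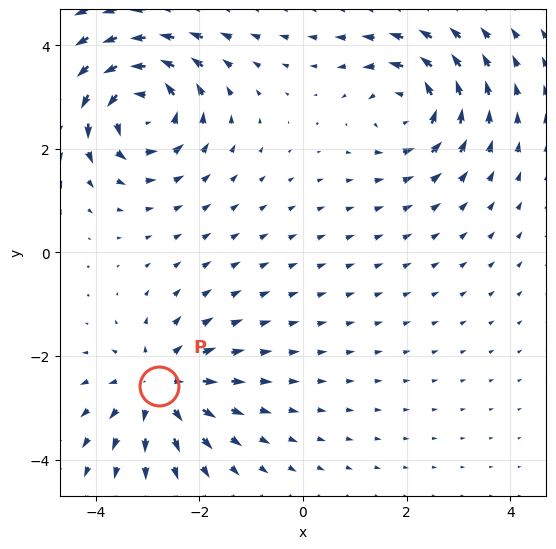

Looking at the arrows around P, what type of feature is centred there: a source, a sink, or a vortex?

At P (-2.8, -2.6) the arrows spread outward. Divergence about +4, curl ≈0 — positive divergence with near-zero curl is a source.

source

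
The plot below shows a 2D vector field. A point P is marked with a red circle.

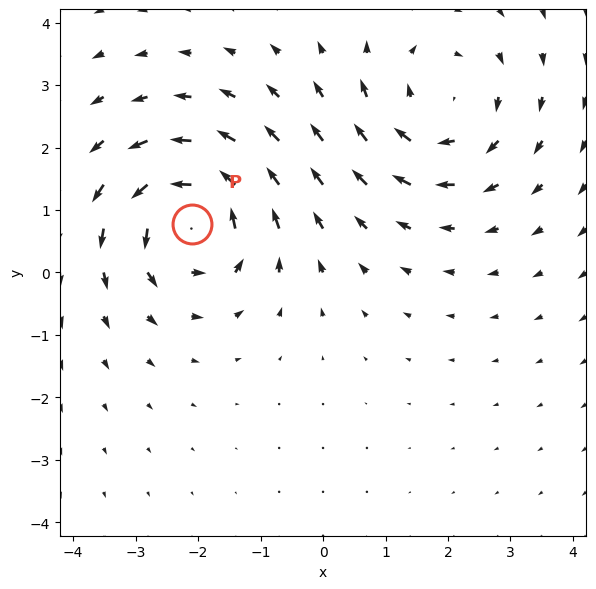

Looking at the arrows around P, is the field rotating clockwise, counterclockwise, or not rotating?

counterclockwise

Near P at (-2.1, 0.8) the arrows circulate counterclockwise. The curl (z-component) there is about +5; positive curl means counterclockwise rotation.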